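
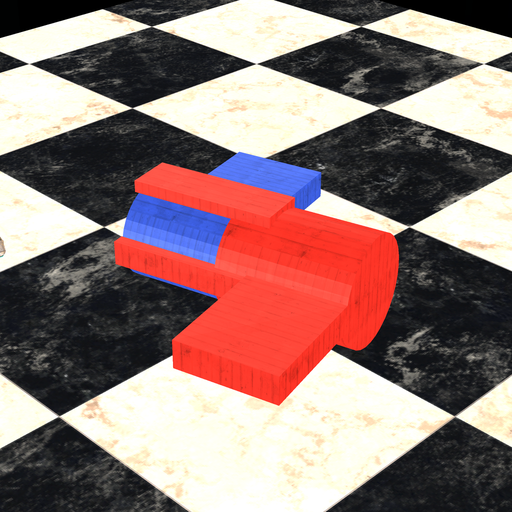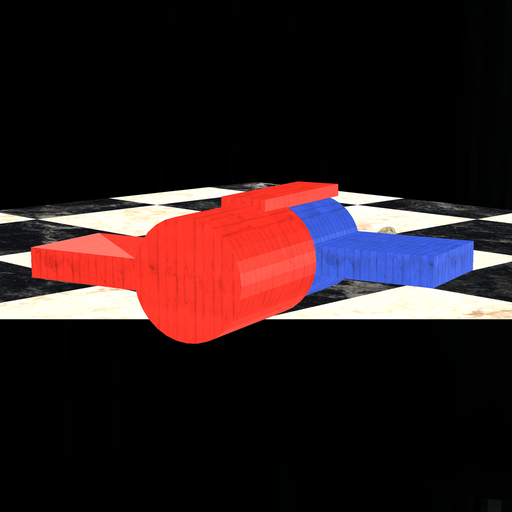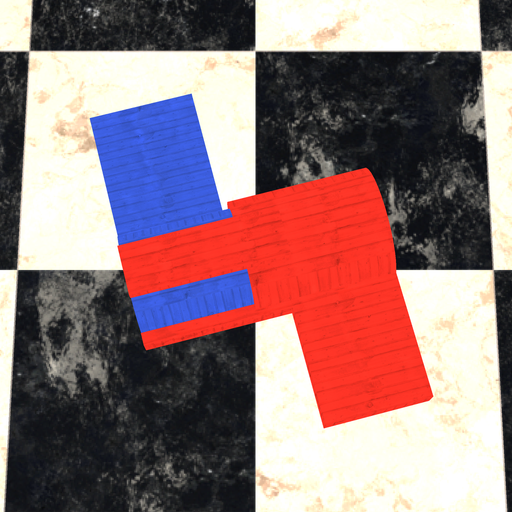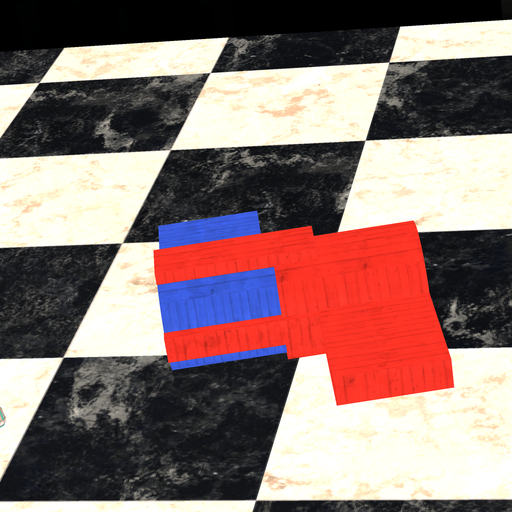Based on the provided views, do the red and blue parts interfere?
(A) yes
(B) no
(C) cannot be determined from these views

(A) yes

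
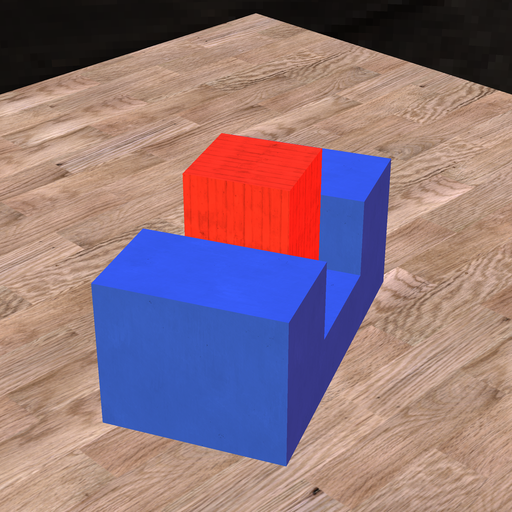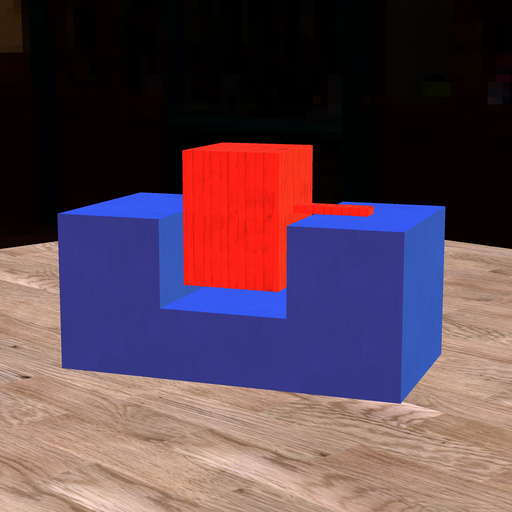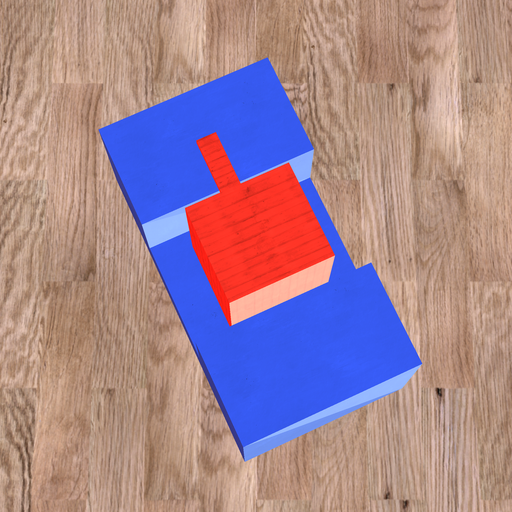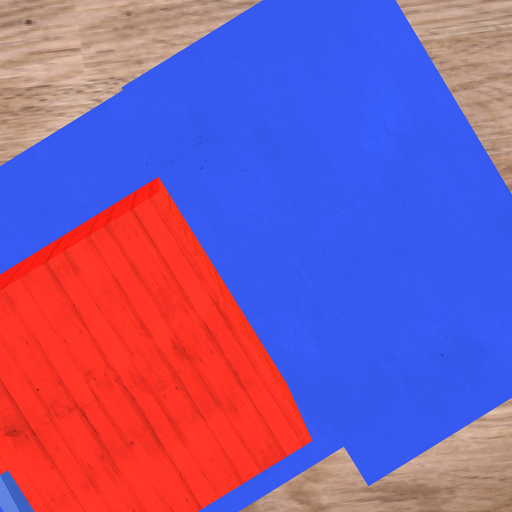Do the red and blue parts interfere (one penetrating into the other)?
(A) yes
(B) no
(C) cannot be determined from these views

(B) no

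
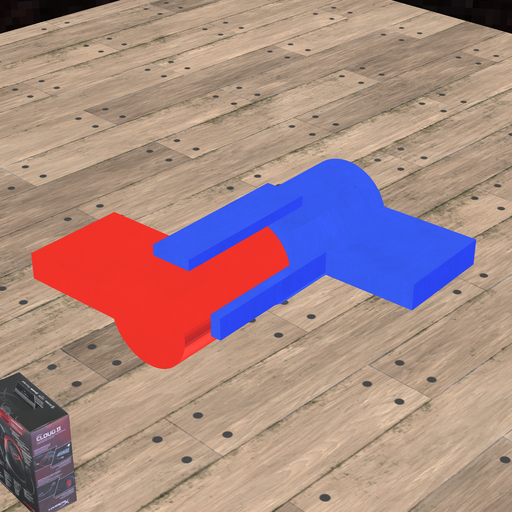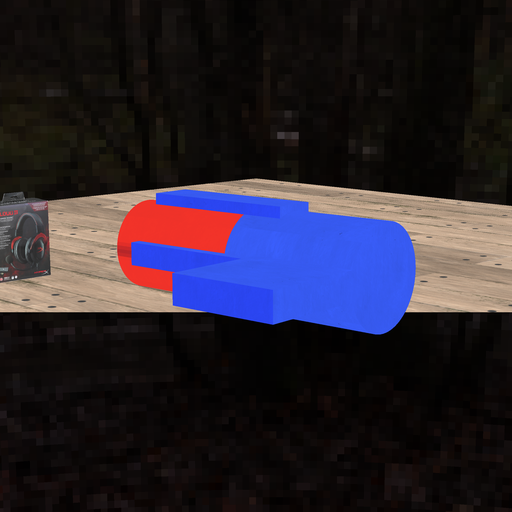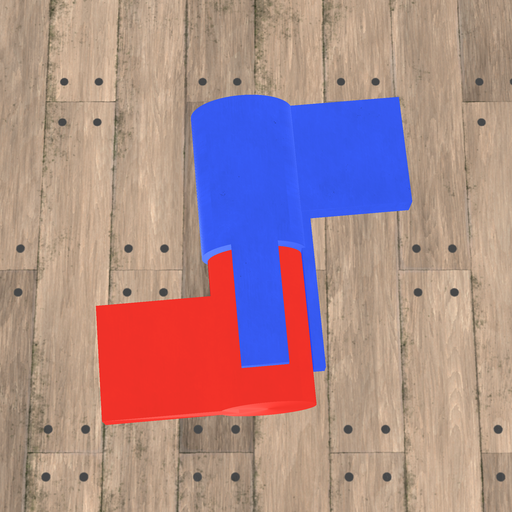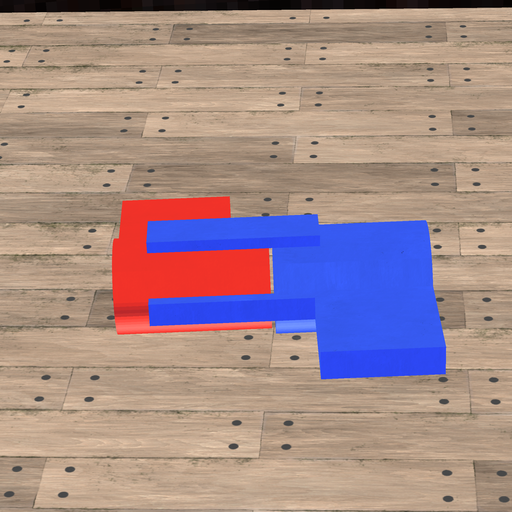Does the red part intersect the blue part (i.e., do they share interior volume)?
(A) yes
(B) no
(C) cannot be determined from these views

(B) no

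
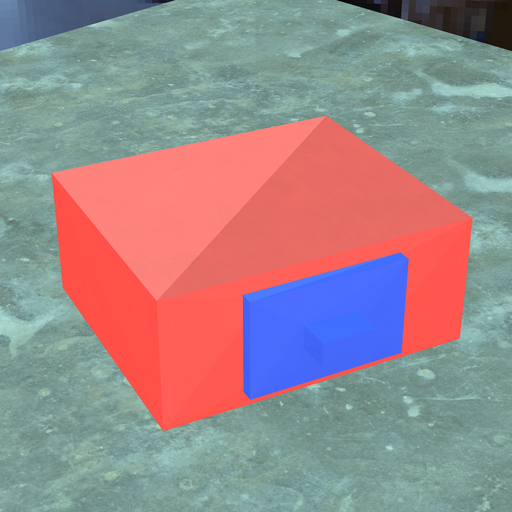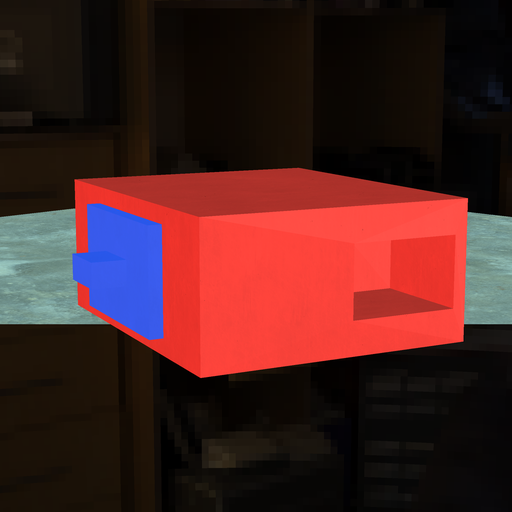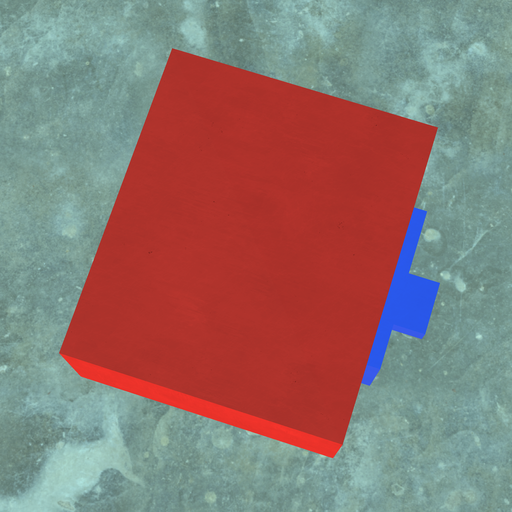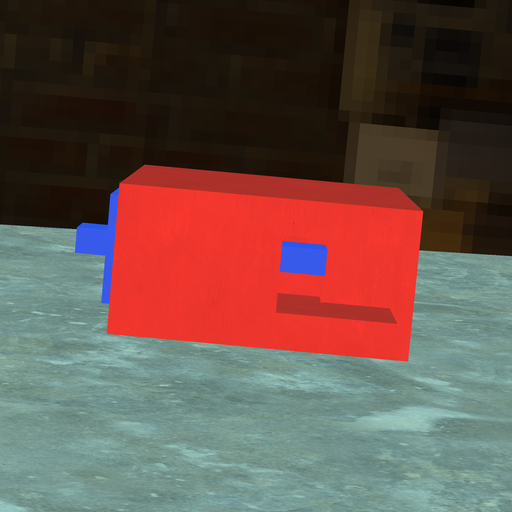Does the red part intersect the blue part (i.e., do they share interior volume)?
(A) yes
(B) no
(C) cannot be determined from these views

(A) yes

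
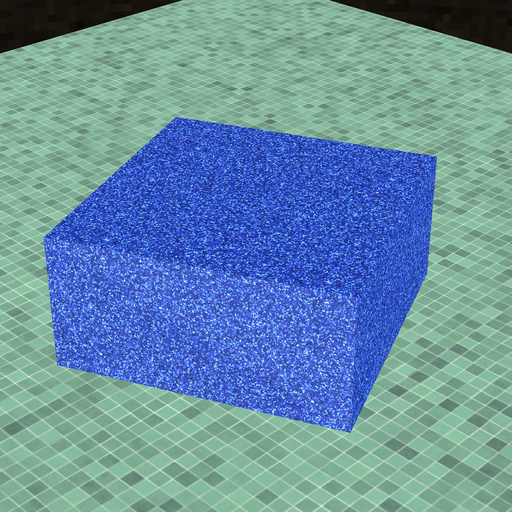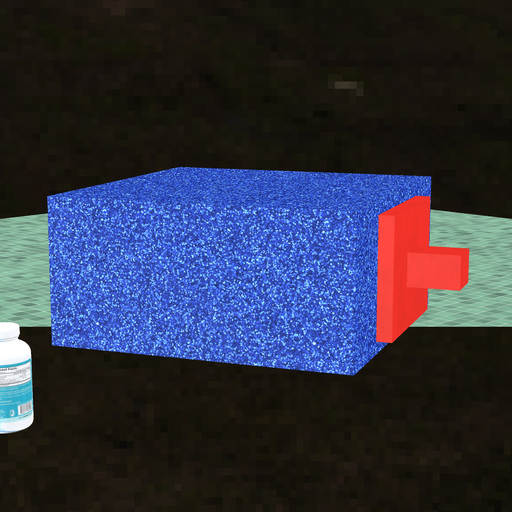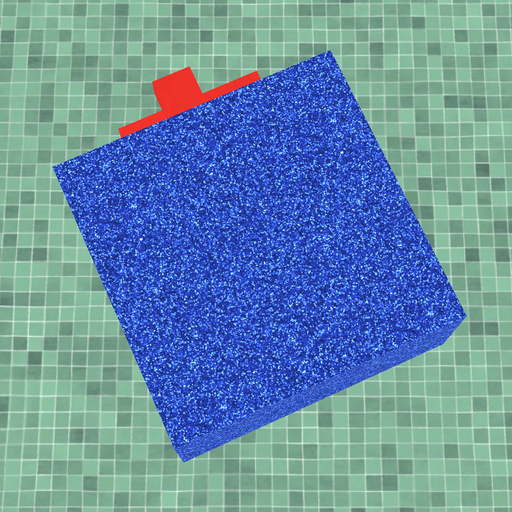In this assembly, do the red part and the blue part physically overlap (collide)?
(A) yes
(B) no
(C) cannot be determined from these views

(C) cannot be determined from these views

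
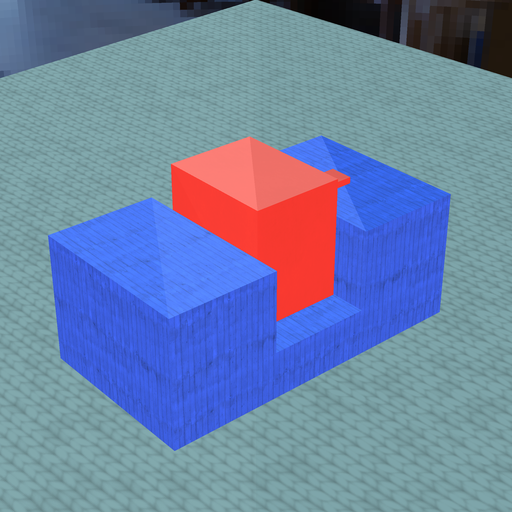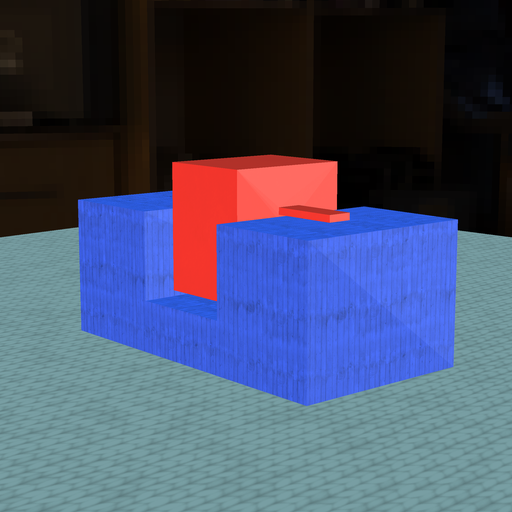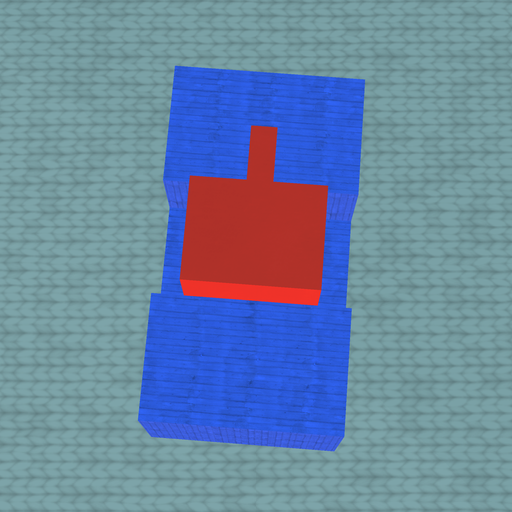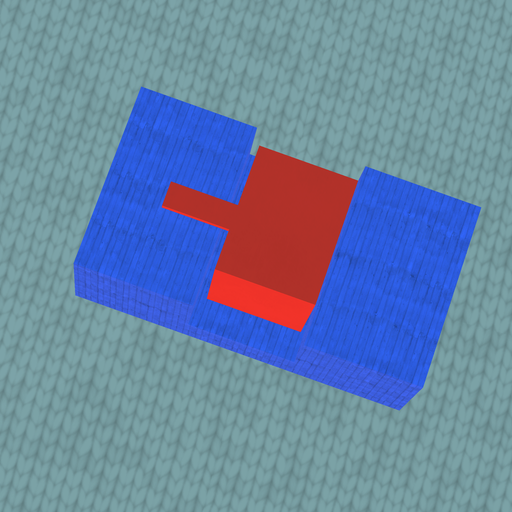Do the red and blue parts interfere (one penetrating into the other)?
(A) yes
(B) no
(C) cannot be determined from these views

(B) no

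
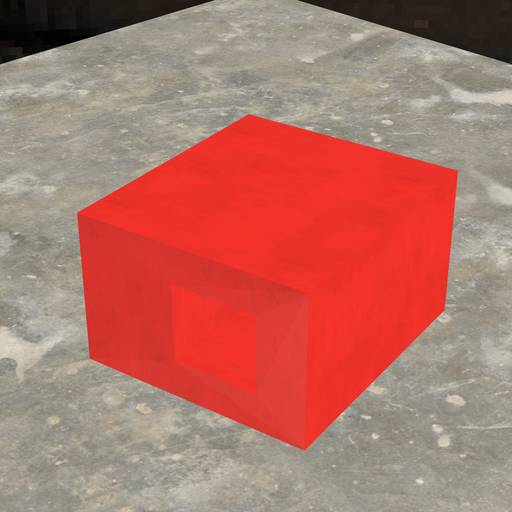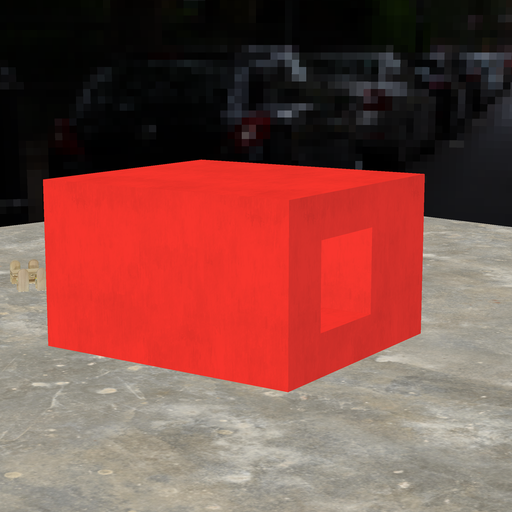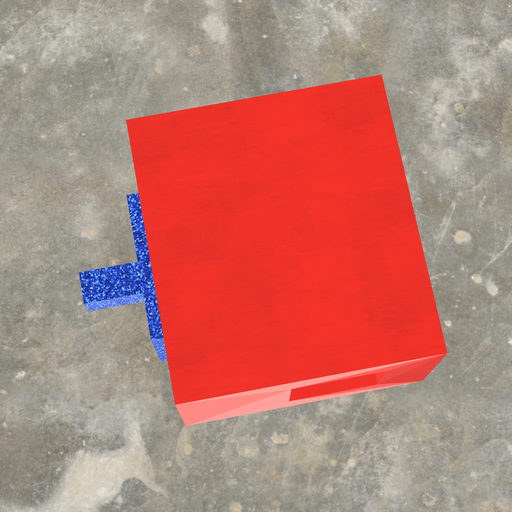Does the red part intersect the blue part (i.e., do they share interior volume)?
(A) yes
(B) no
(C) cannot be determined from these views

(C) cannot be determined from these views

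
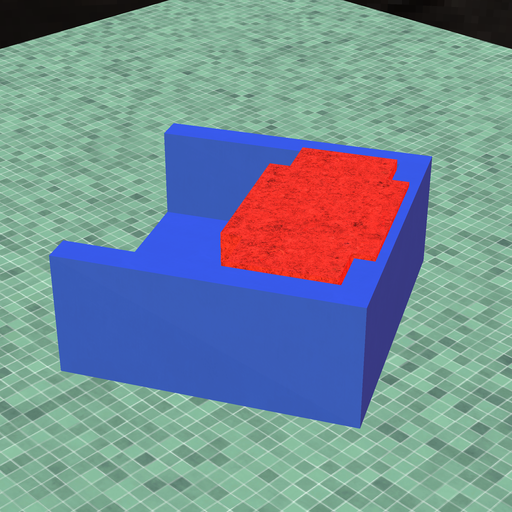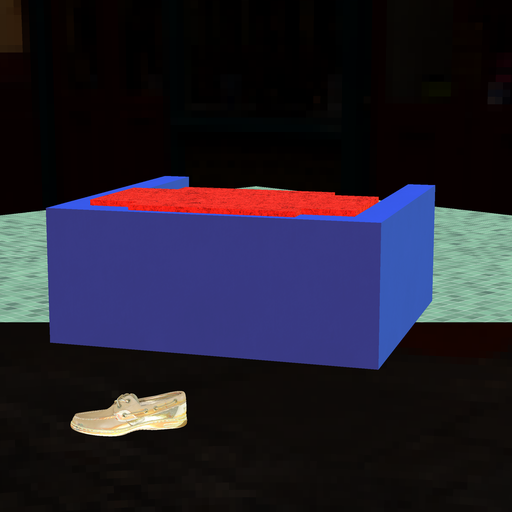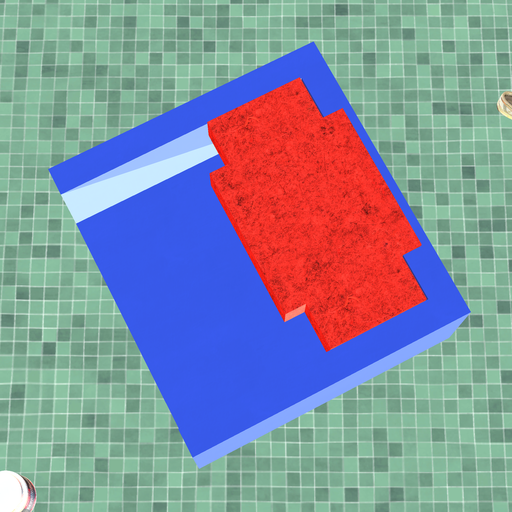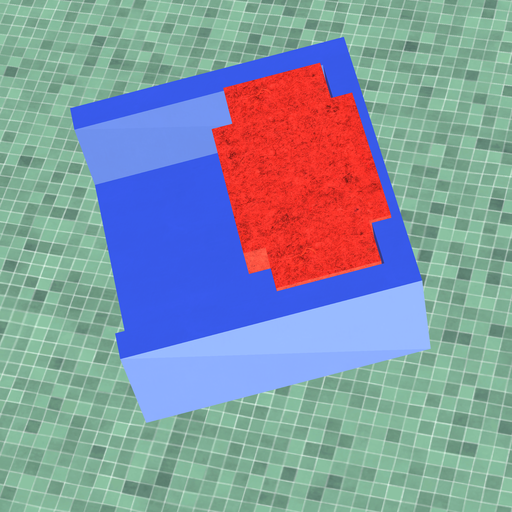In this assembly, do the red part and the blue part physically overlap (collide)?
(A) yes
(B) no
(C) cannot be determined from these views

(A) yes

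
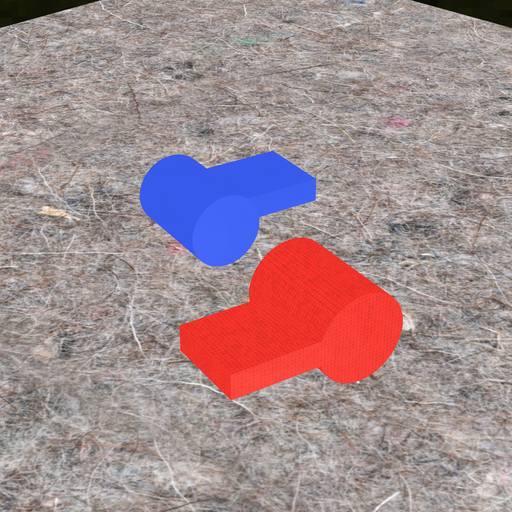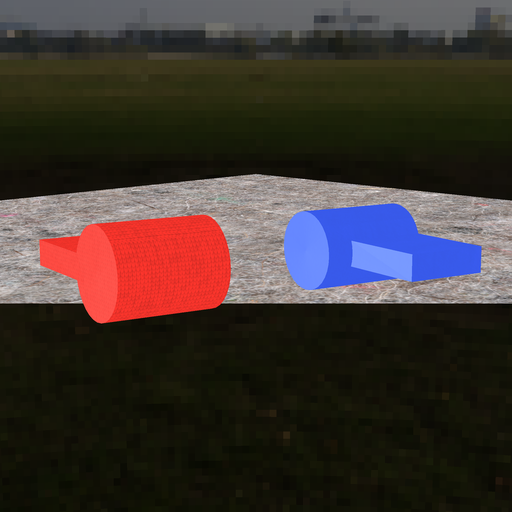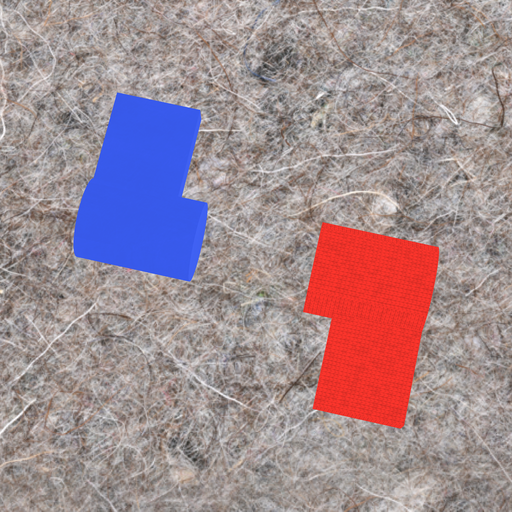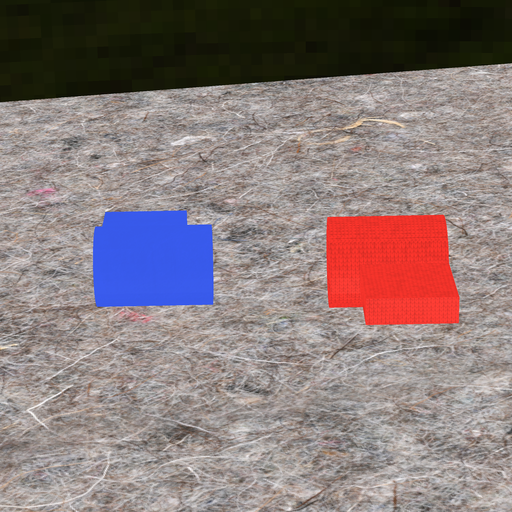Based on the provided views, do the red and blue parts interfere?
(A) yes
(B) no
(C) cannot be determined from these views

(B) no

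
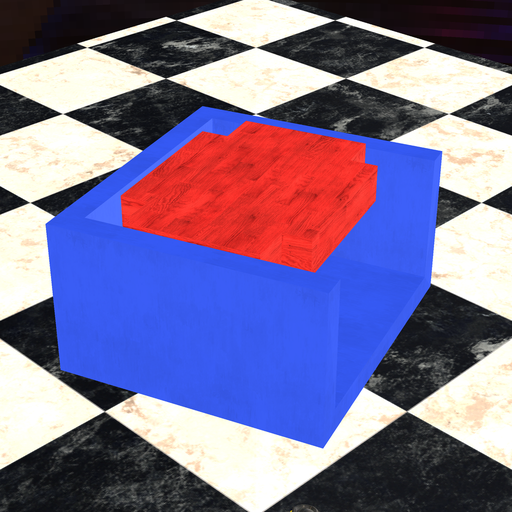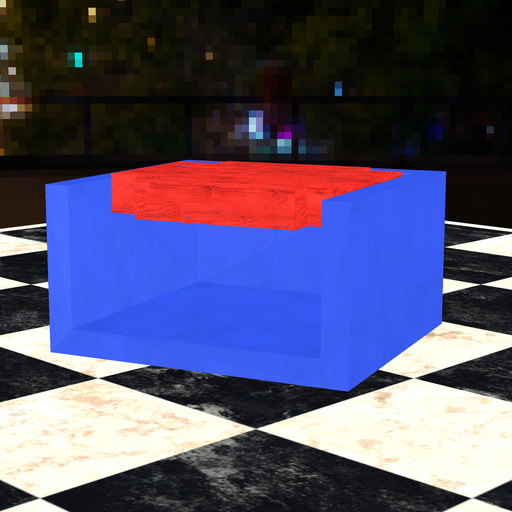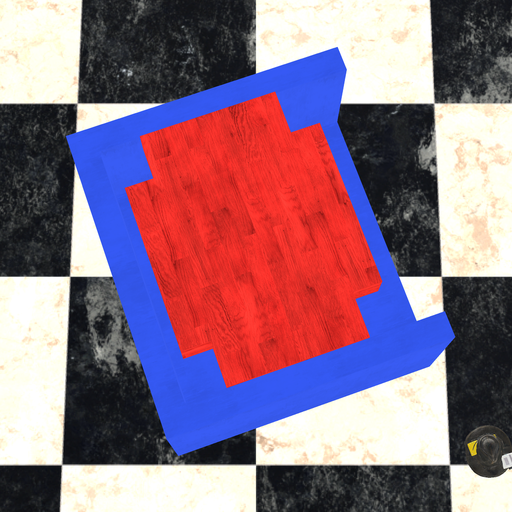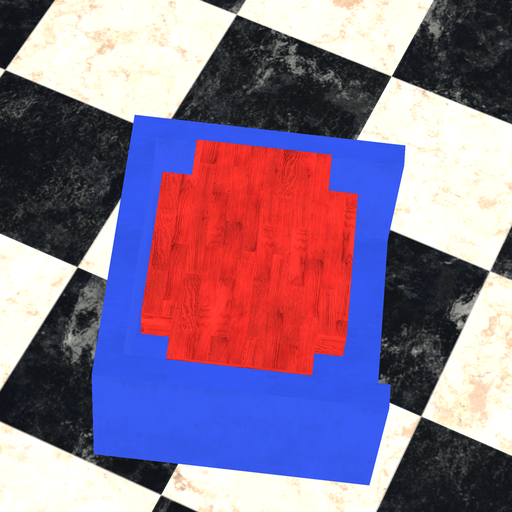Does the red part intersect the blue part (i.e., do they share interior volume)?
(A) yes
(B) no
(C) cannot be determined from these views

(B) no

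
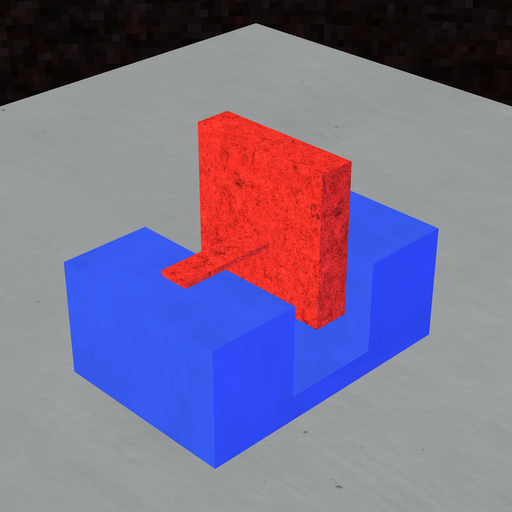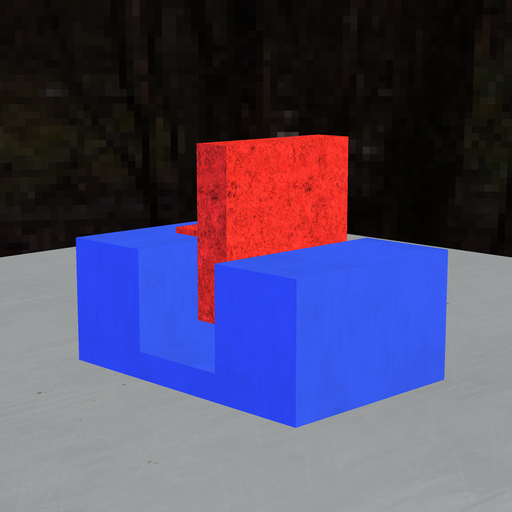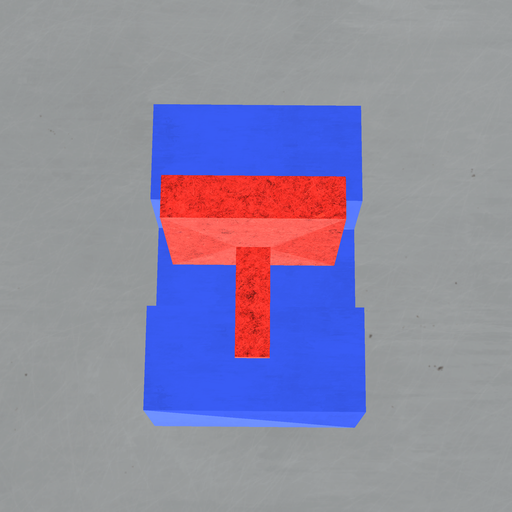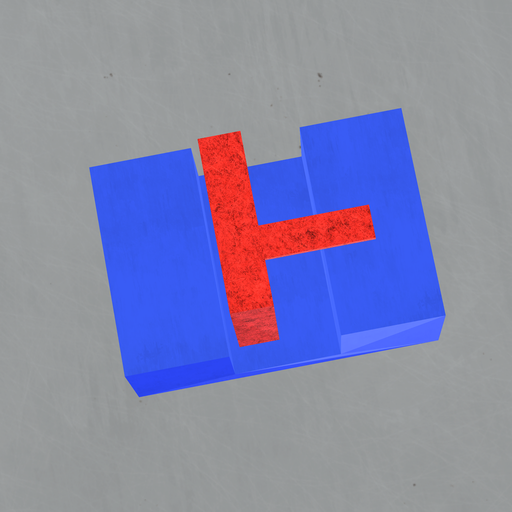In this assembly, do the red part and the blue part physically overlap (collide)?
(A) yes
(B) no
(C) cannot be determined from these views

(B) no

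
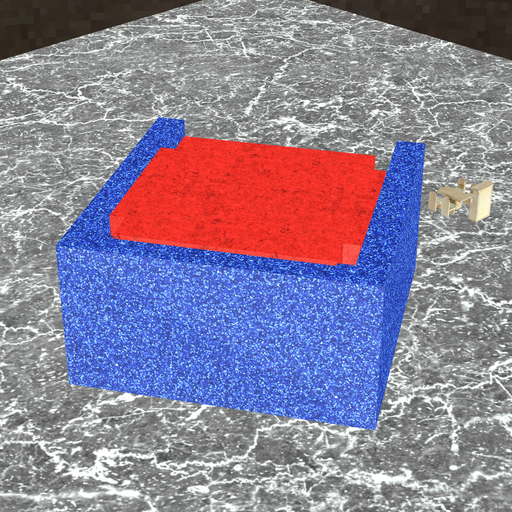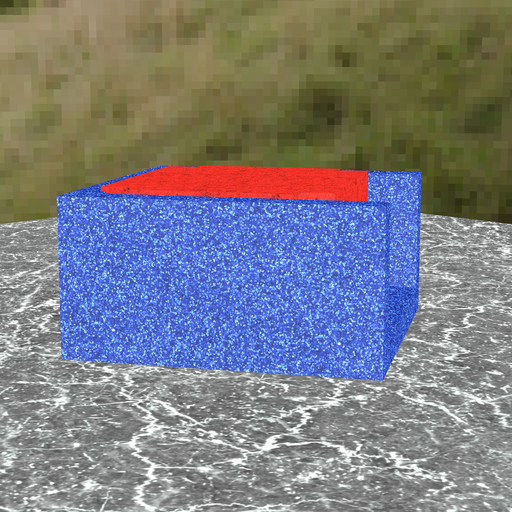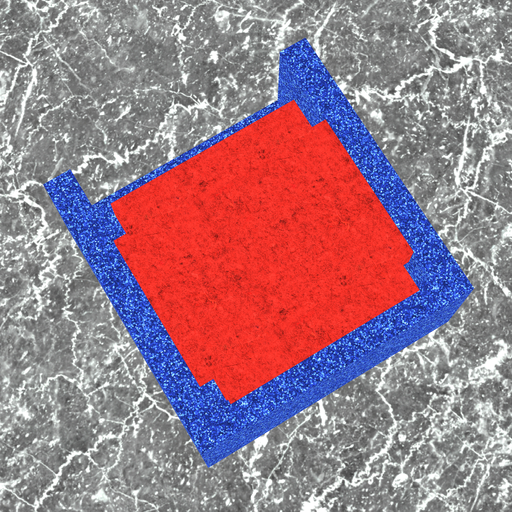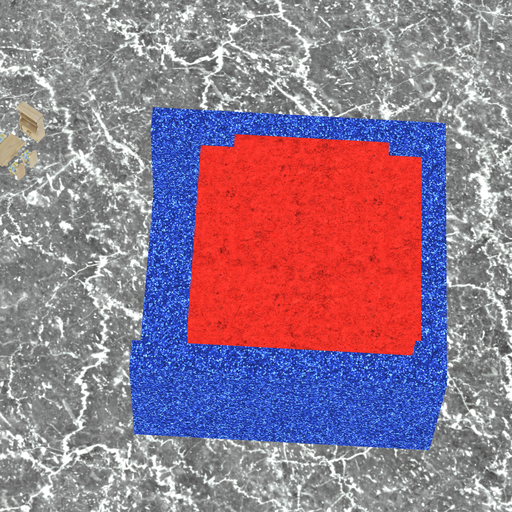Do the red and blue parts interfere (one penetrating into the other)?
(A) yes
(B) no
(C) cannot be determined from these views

(A) yes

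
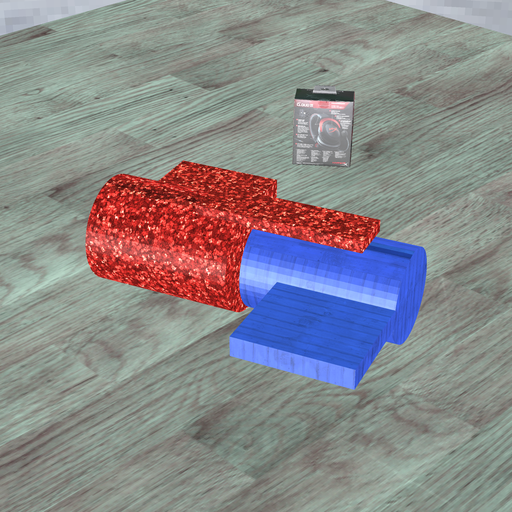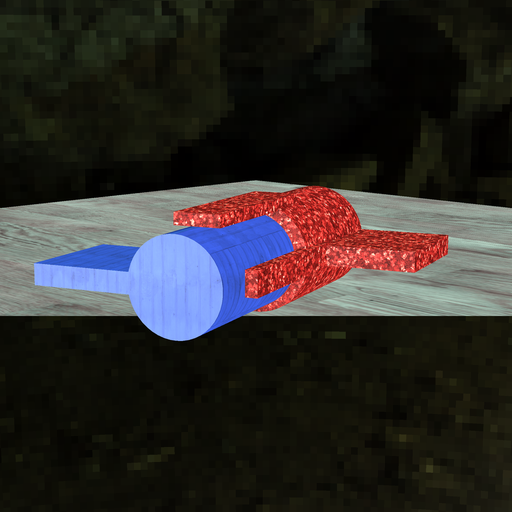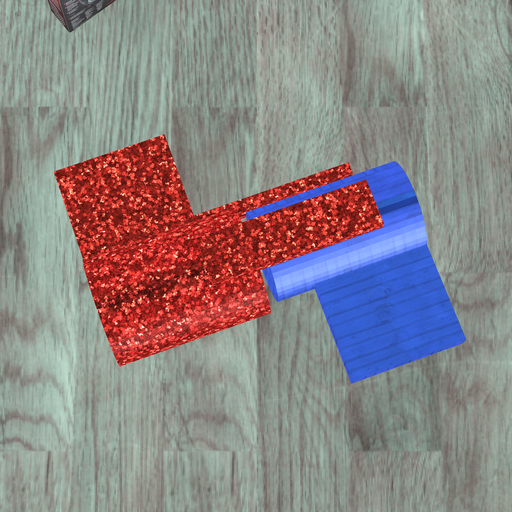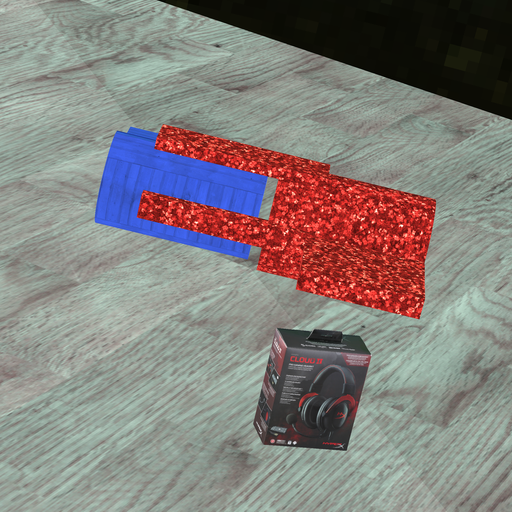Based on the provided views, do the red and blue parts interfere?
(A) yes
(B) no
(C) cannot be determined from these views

(B) no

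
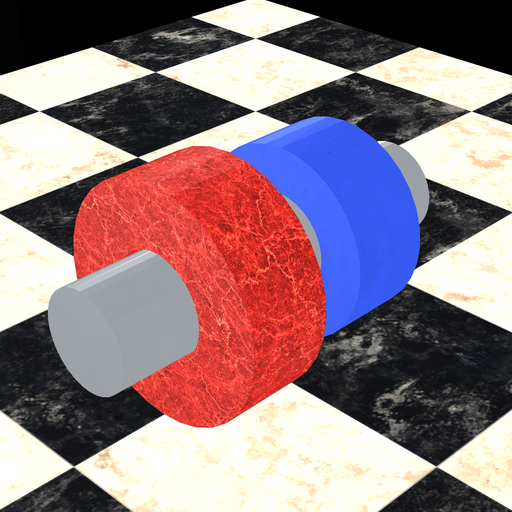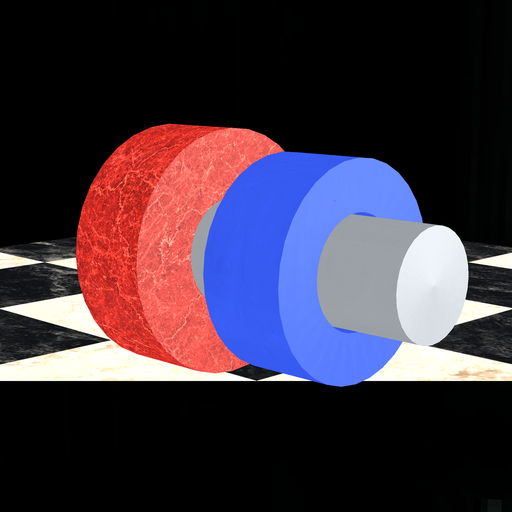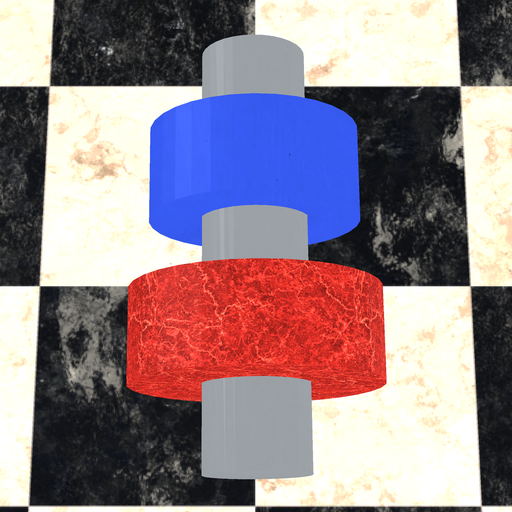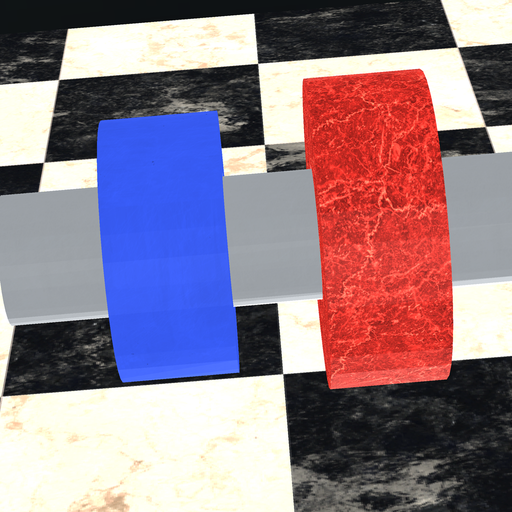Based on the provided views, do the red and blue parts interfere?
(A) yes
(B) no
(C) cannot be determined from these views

(B) no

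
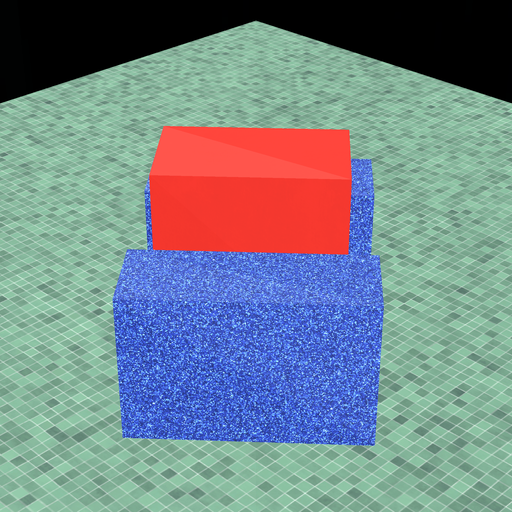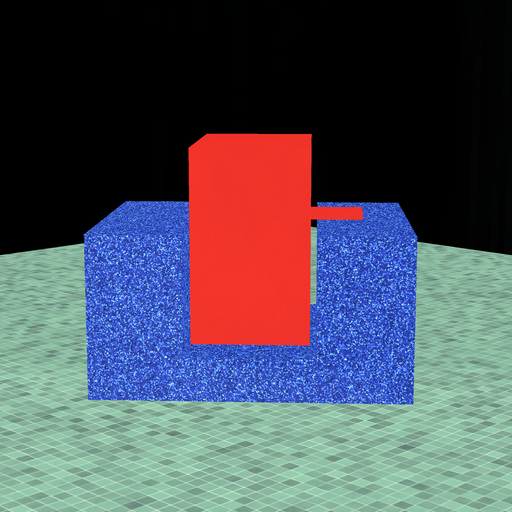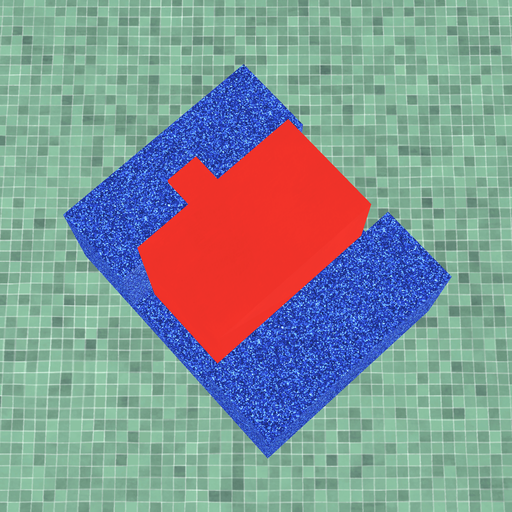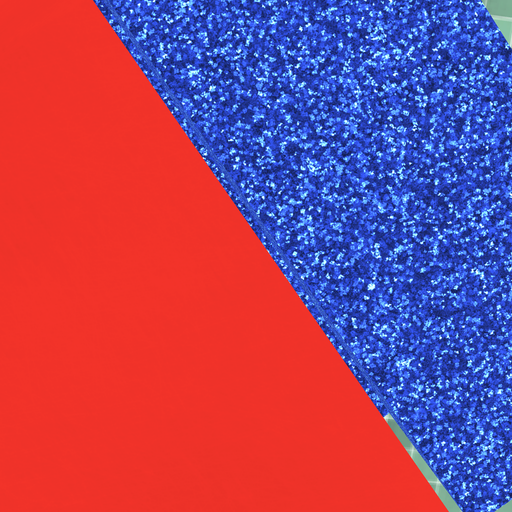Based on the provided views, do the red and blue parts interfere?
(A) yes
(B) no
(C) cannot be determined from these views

(B) no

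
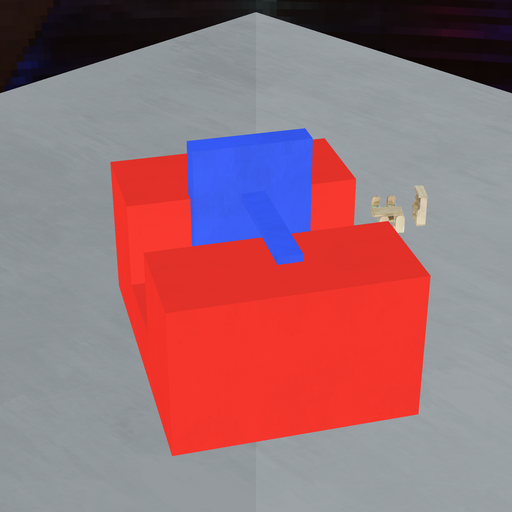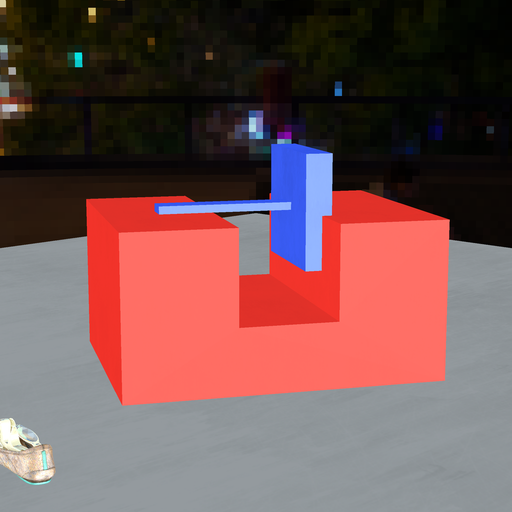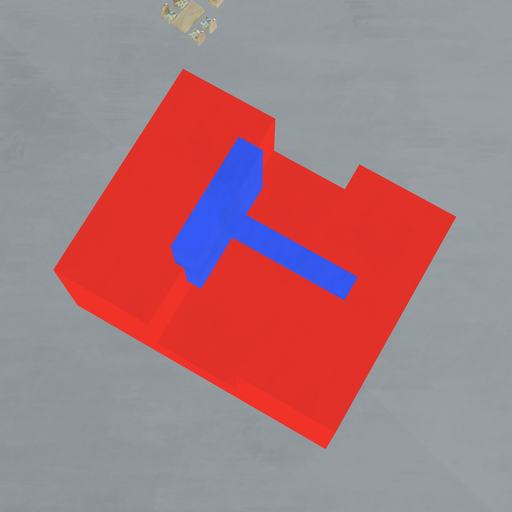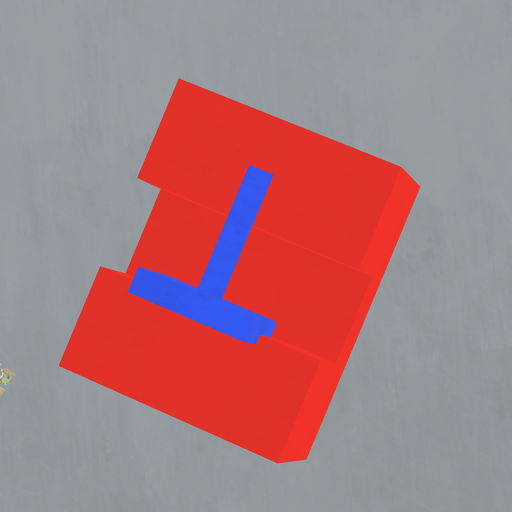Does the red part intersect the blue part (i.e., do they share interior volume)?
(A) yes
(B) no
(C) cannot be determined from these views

(A) yes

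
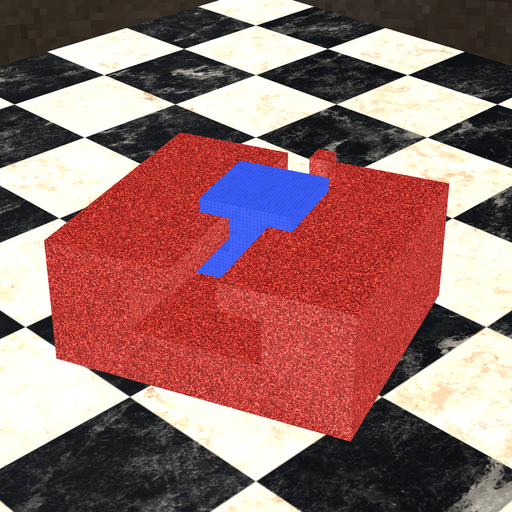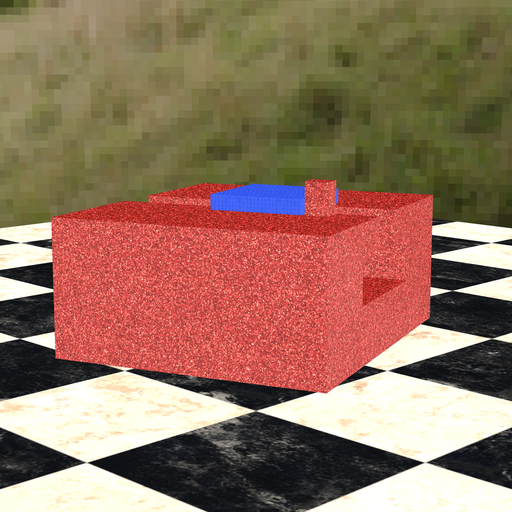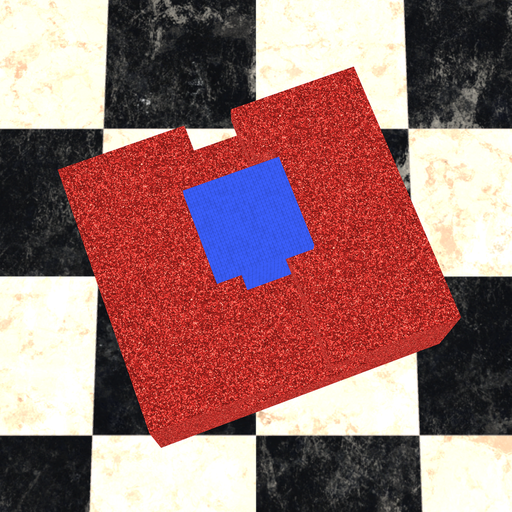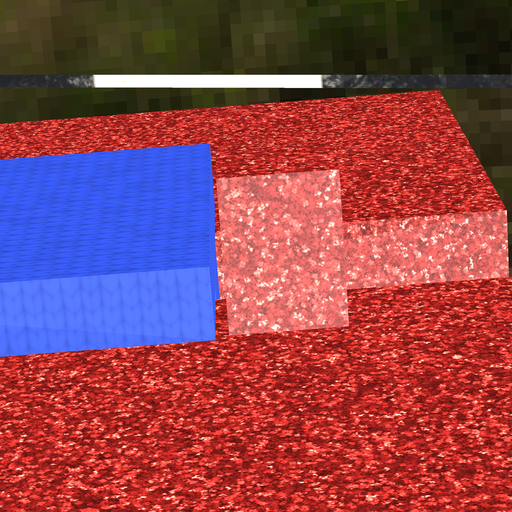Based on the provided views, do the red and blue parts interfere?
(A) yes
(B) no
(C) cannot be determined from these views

(B) no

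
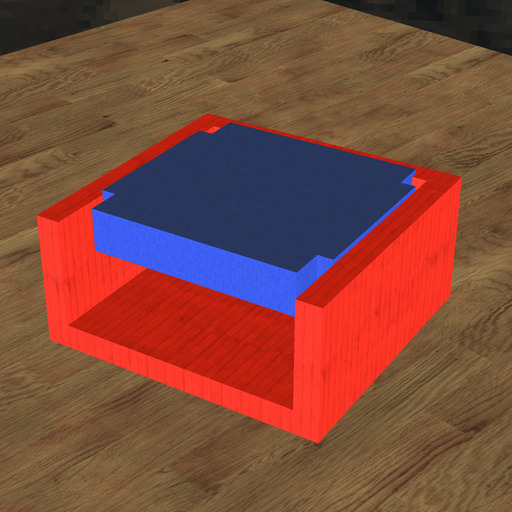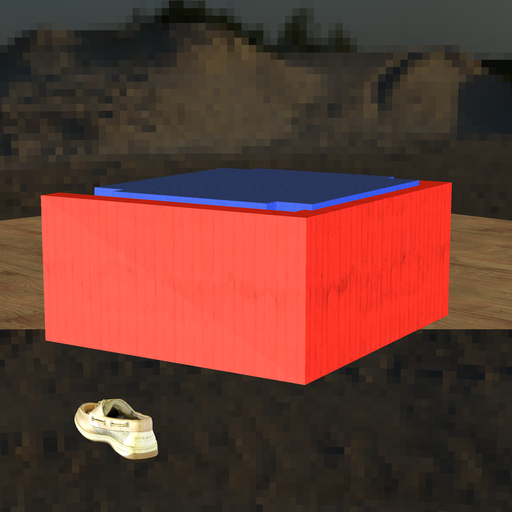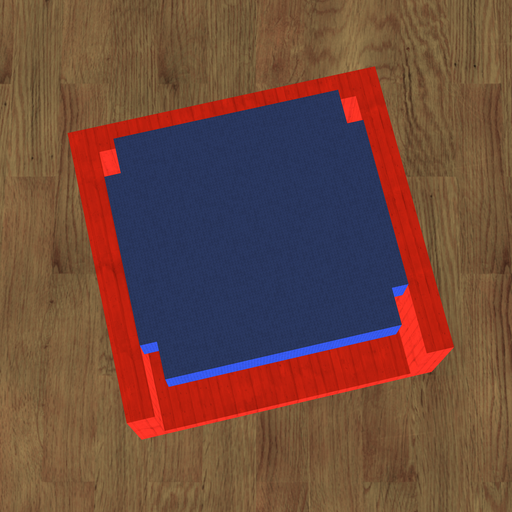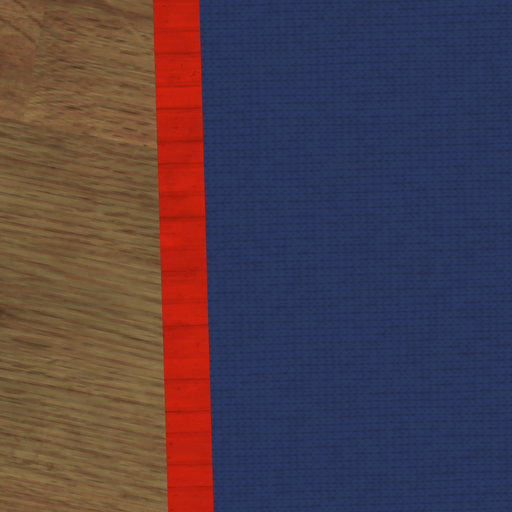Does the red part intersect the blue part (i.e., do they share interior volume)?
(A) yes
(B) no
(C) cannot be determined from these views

(A) yes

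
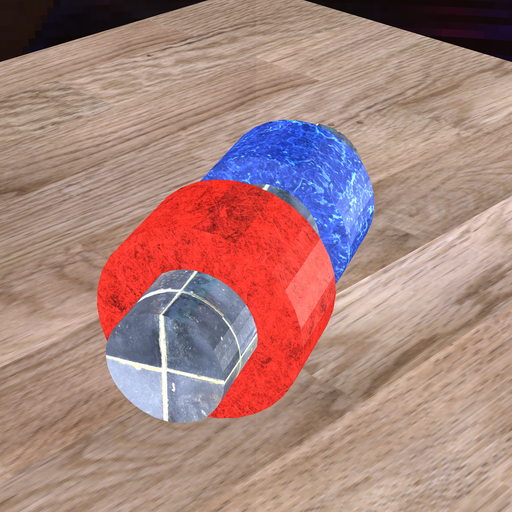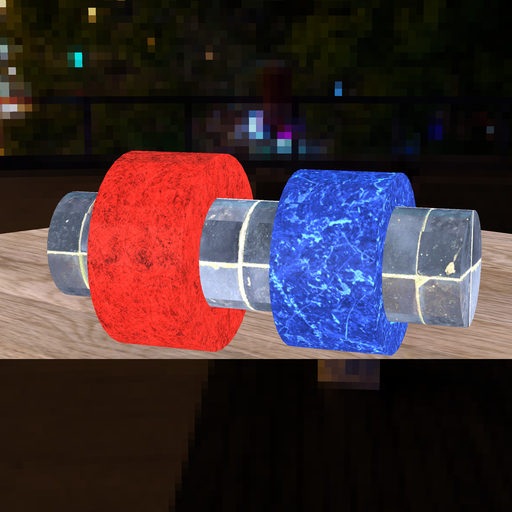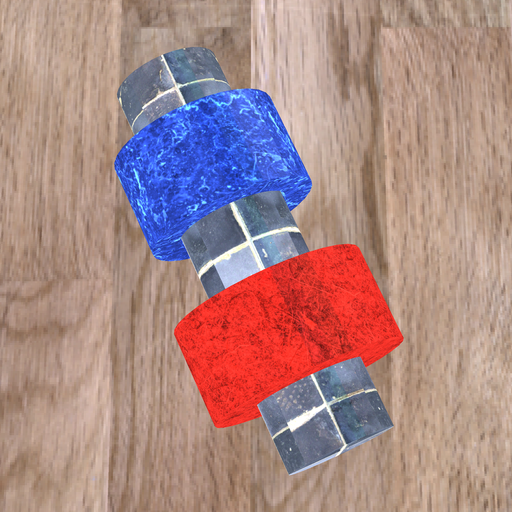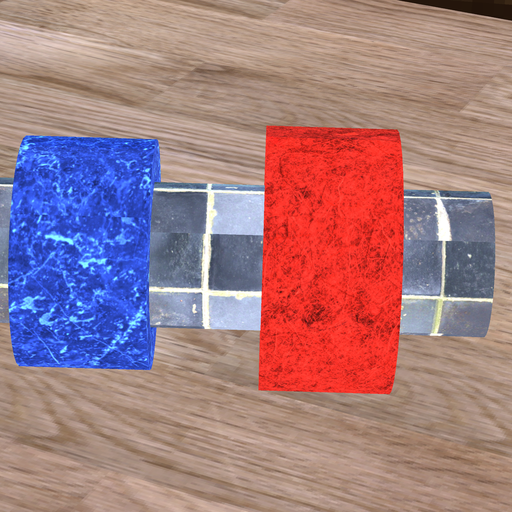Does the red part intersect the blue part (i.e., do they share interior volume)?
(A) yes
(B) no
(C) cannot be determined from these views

(B) no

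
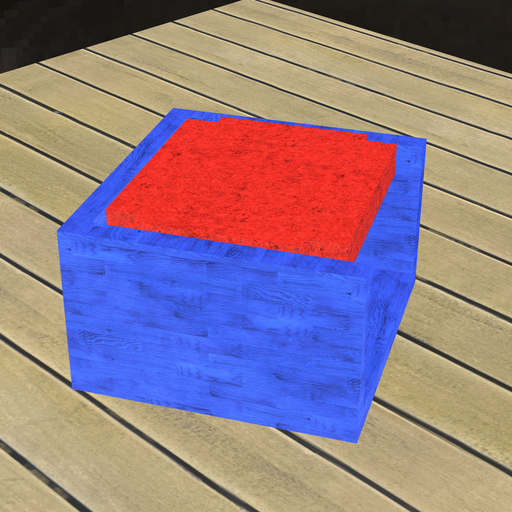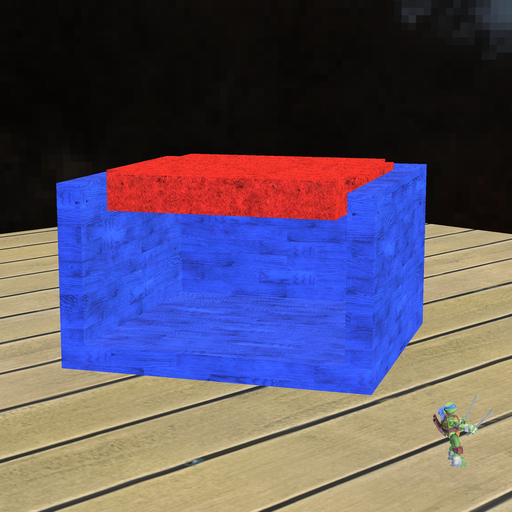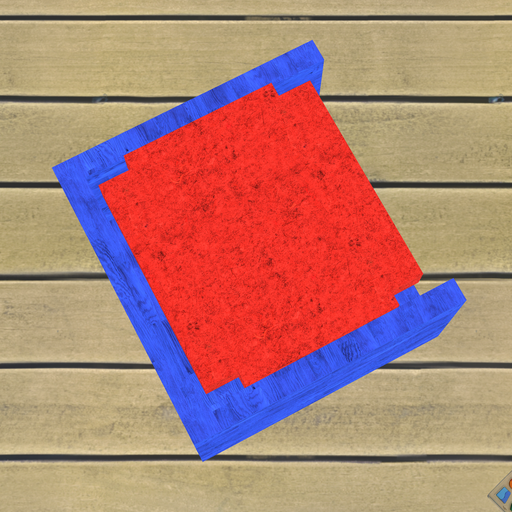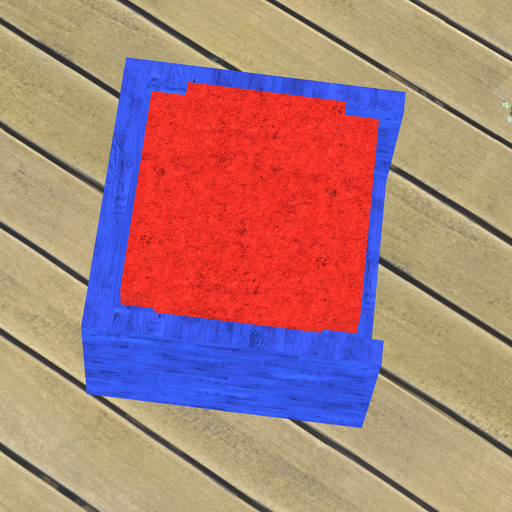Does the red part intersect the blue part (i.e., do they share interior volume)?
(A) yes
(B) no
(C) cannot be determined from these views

(B) no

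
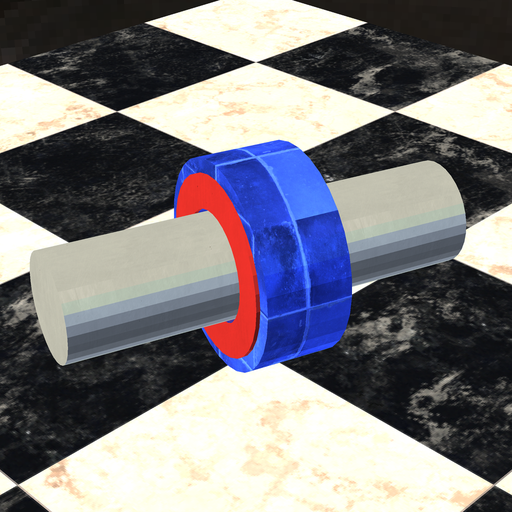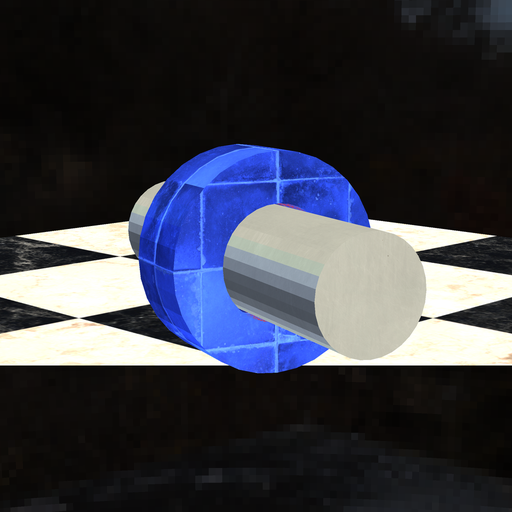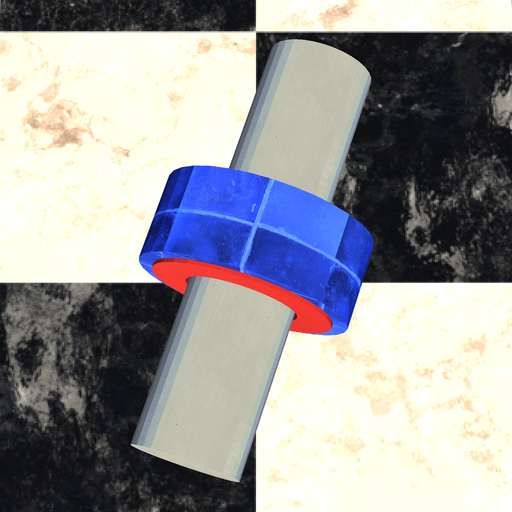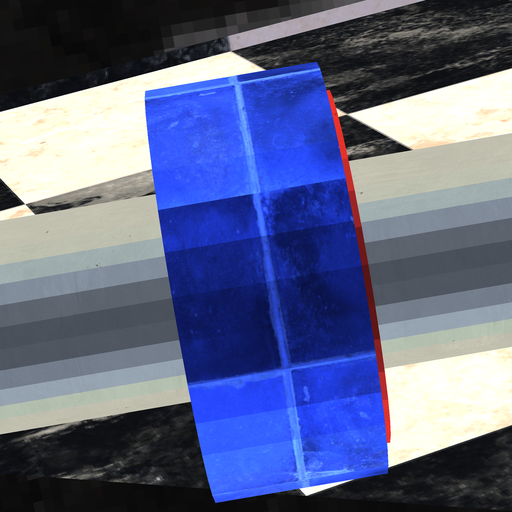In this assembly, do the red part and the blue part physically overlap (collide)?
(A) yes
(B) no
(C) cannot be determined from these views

(A) yes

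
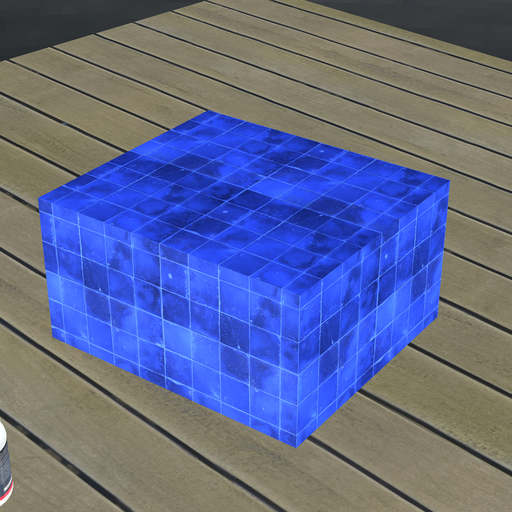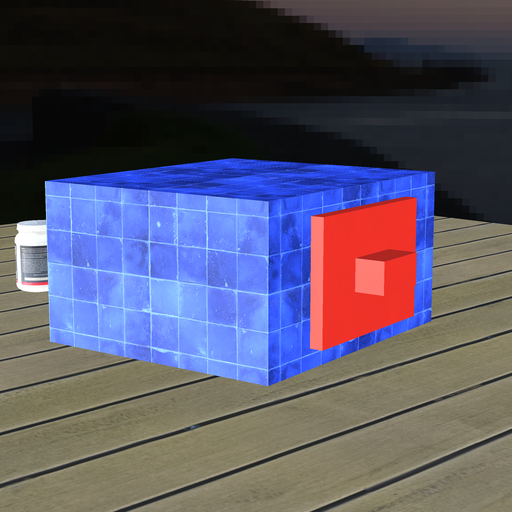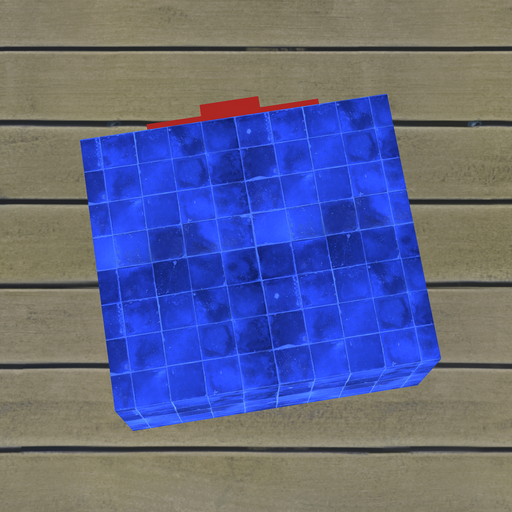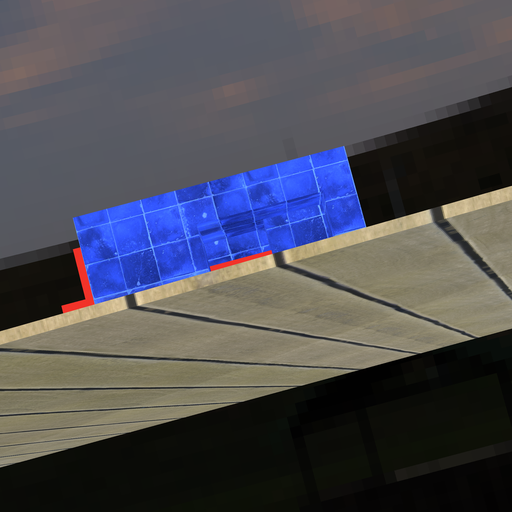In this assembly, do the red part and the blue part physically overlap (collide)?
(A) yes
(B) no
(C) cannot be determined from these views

(A) yes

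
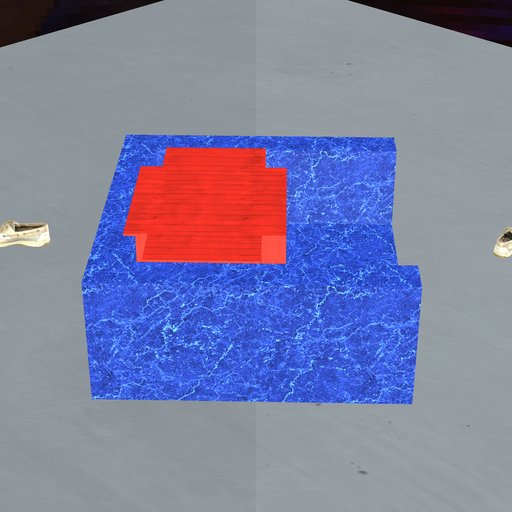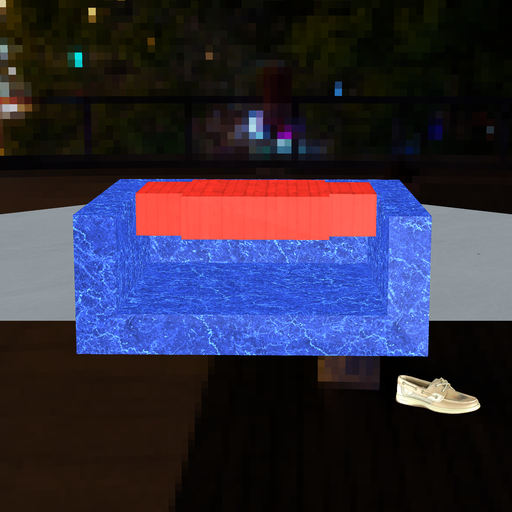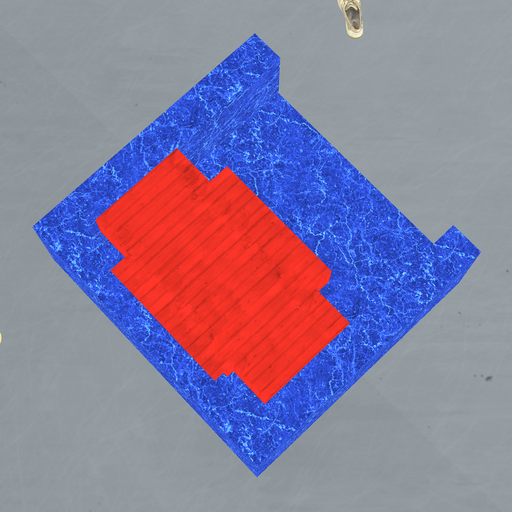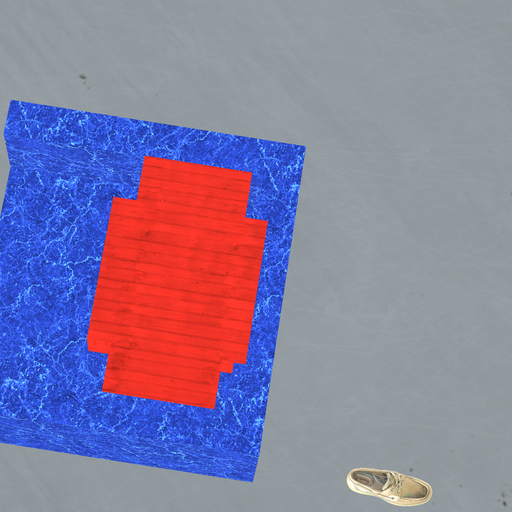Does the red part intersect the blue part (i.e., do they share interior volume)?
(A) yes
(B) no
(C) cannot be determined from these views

(A) yes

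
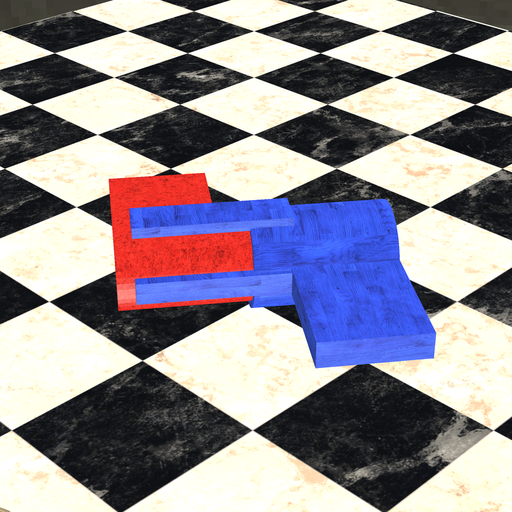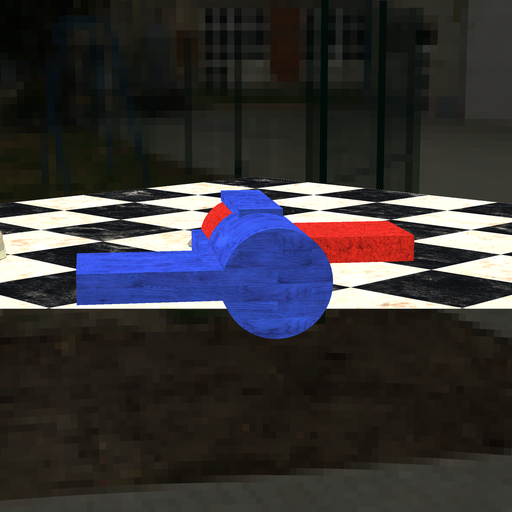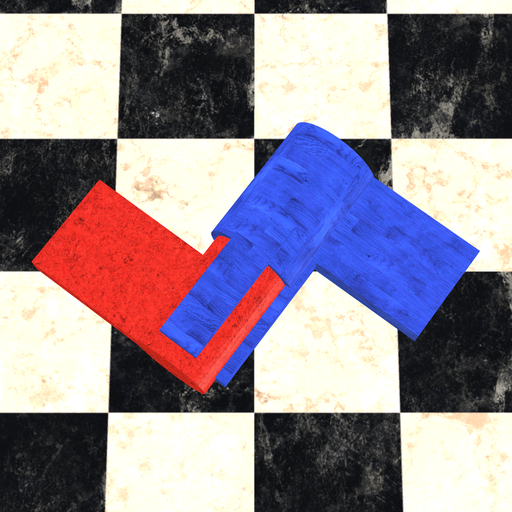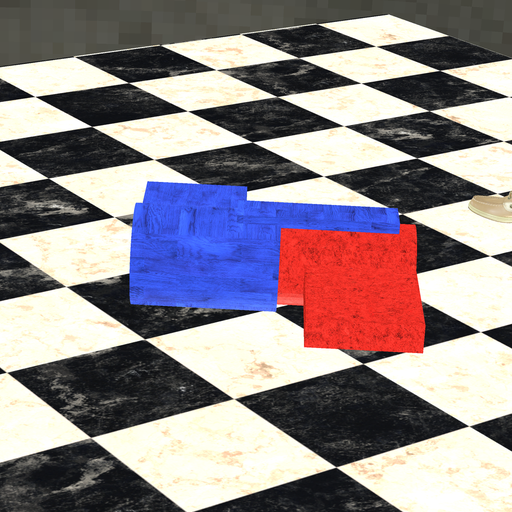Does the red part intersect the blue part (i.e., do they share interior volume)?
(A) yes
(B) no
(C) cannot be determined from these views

(A) yes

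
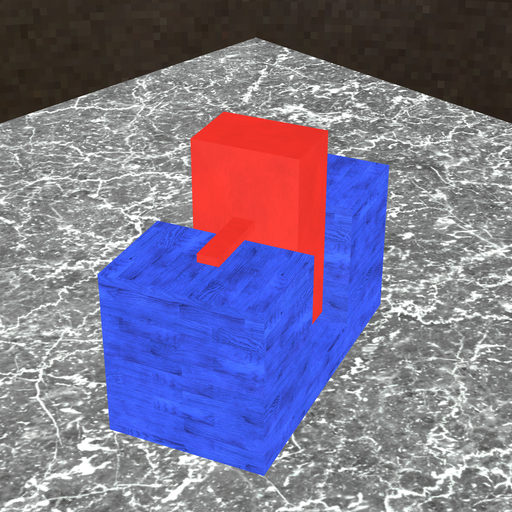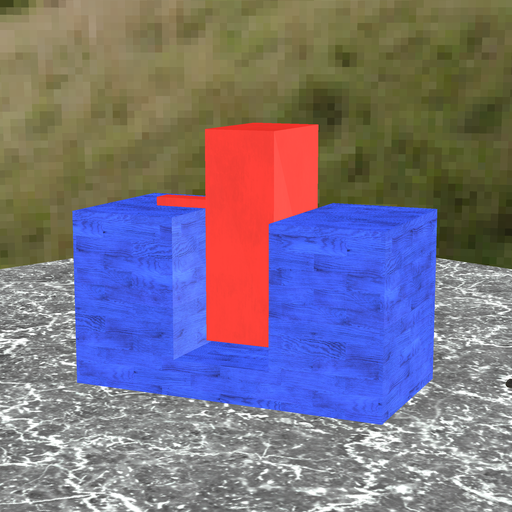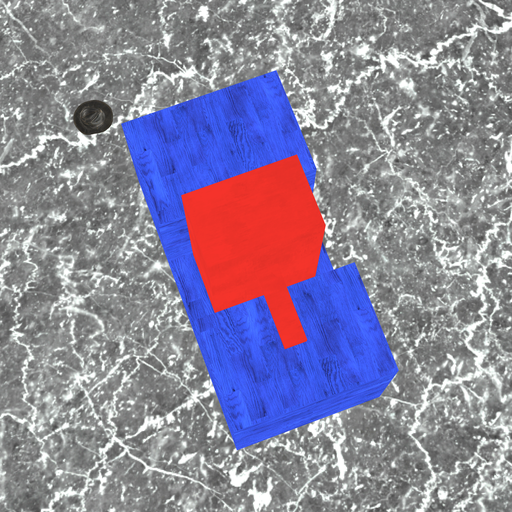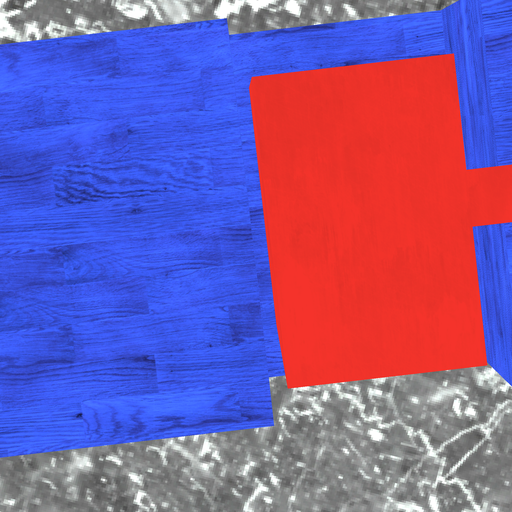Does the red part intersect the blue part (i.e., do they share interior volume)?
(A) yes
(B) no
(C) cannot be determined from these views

(B) no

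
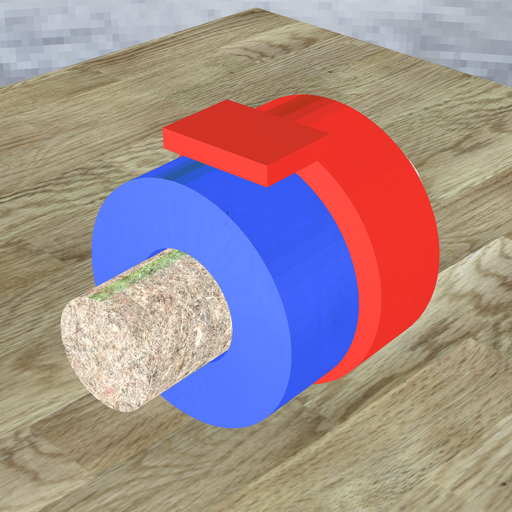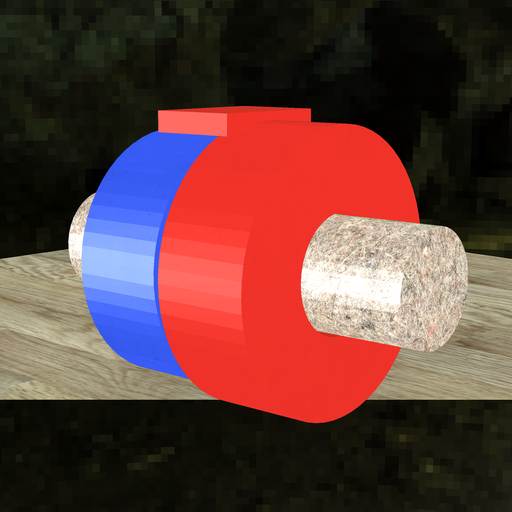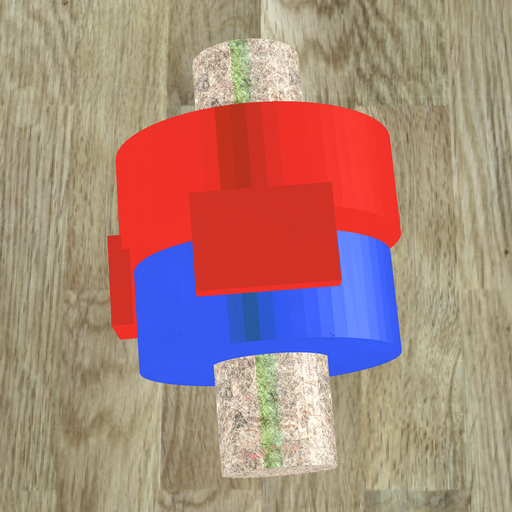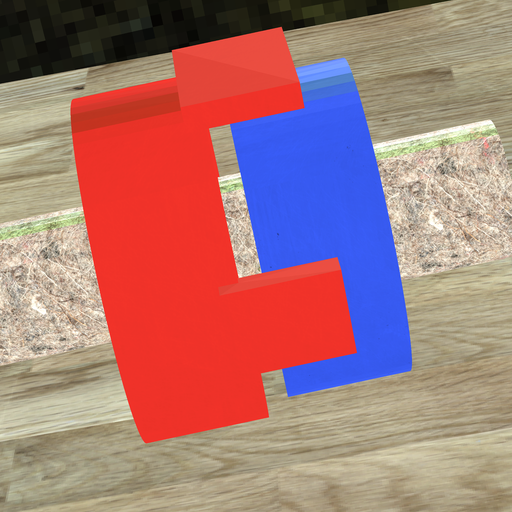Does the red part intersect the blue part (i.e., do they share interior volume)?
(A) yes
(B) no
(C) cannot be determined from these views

(B) no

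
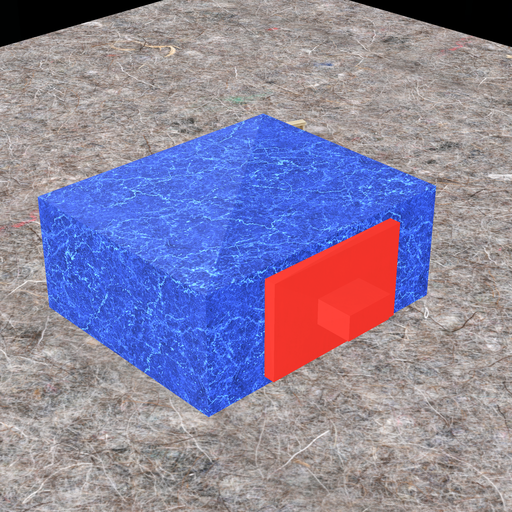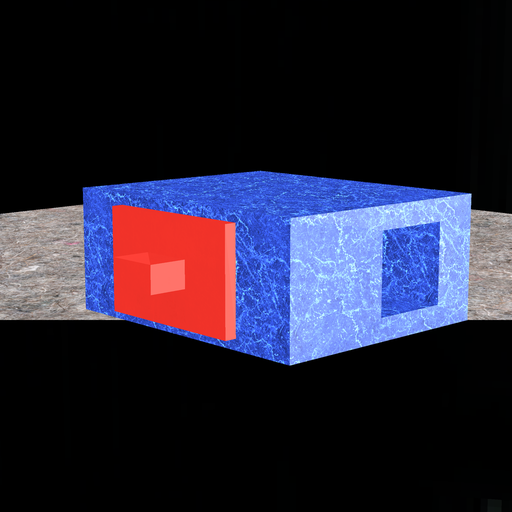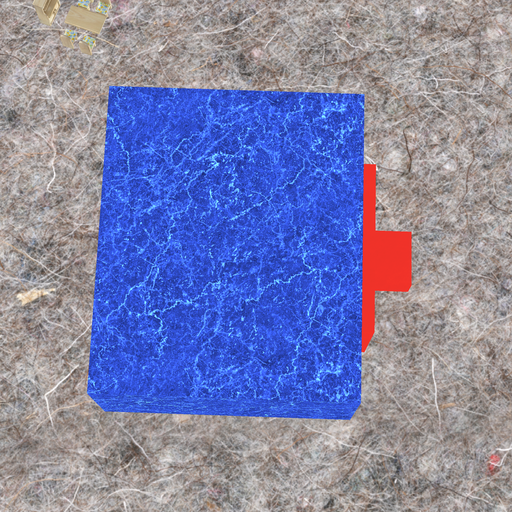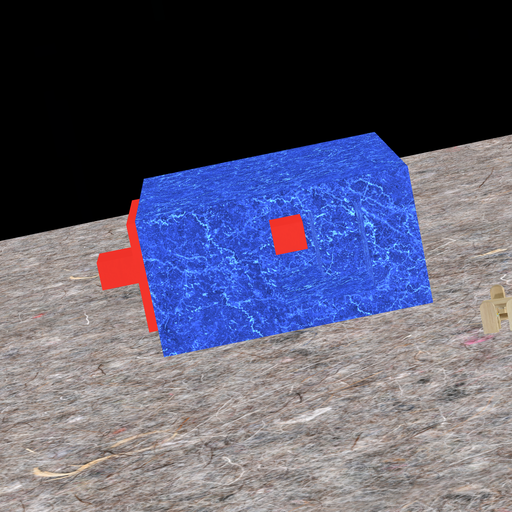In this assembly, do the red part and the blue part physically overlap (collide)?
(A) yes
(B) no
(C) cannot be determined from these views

(B) no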